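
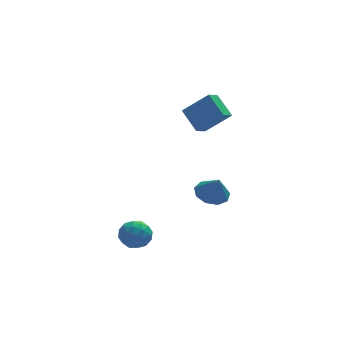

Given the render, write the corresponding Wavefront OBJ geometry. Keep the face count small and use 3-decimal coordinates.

v 1.061 1.848 1.642
v 2.401 1.329 2.961
v 0.607 3.102 2.597
v 1.947 2.582 3.916
v 1.713 2.418 1.204
v 3.053 1.898 2.523
v 1.259 3.671 2.159
v 2.599 3.152 3.478
v -4.028 -1.292 -3.874
v -3.381 -0.602 -4.019
v -2.899 -2.258 -3.441
v -2.252 -1.568 -3.586
v -2.874 -1.497 -2.862
v -3.572 -0.899 -3.13
v -2.708 -1.961 -4.33
v -3.406 -1.363 -4.598
v -2.566 -1.015 -4.301
v -2.668 -0.728 -3.394
v -3.612 -2.132 -4.066
v -3.714 -1.845 -3.159
v -3.804 -0.862 -3.985
v -2.476 -1.998 -3.475
v -2.842 -1.956 -3.05
v -2.462 -1.551 -3.135
v -3.916 -1.037 -3.462
v -3.536 -0.631 -3.547
v -3.238 -1.157 -2.867
v -2.744 -2.229 -3.913
v -2.364 -1.823 -3.998
v -3.818 -1.309 -4.325
v -3.438 -0.904 -4.41
v -3.042 -1.703 -4.593
v -2.944 -0.699 -4.235
v -2.28 -1.267 -3.981
v -2.548 -1.498 -4.418
v -2.959 -1.147 -4.576
v -3.004 -0.531 -3.702
v -2.341 -1.099 -3.448
v -2.706 -1.057 -3.022
v -3.117 -0.706 -3.18
v -2.525 -0.774 -3.868
v -3.939 -1.761 -4.012
v -3.276 -2.329 -3.758
v -3.163 -2.154 -4.28
v -3.574 -1.803 -4.438
v -4 -1.593 -3.479
v -3.336 -2.161 -3.225
v -3.321 -1.713 -2.884
v -3.732 -1.362 -3.042
v -3.755 -2.086 -3.592
v 2.508 3.691 -4.637
v 3.536 3.645 -4.842
v 2.752 3.149 -3.283
v 3.371 4.283 -4.557
v 2.802 4.644 -4.309
v 2.095 4.56 -4.215
v 1.581 4.069 -4.319
v 1.501 3.401 -4.572
v 1.891 2.869 -4.855
v 2.571 2.722 -5.037
v 3.22 3.029 -5.032
f 2 4 1
f 5 2 1
f 1 4 3
f 3 5 1
f 2 8 4
f 6 2 5
f 6 8 2
f 4 8 3
f 7 5 3
f 3 8 7
f 7 6 5
f 8 6 7
f 9 46 25
f 46 20 49
f 25 49 14
f 46 49 25
f 9 25 21
f 25 14 26
f 21 26 10
f 25 26 21
f 9 21 30
f 21 10 31
f 30 31 16
f 21 31 30
f 9 30 42
f 30 16 45
f 42 45 19
f 30 45 42
f 9 42 46
f 42 19 50
f 46 50 20
f 42 50 46
f 10 26 37
f 26 14 40
f 37 40 18
f 26 40 37
f 14 49 27
f 49 20 48
f 27 48 13
f 49 48 27
f 20 50 47
f 50 19 43
f 47 43 11
f 50 43 47
f 19 45 44
f 45 16 32
f 44 32 15
f 45 32 44
f 16 31 36
f 31 10 33
f 36 33 17
f 31 33 36
f 12 38 24
f 38 18 39
f 24 39 13
f 38 39 24
f 12 24 22
f 24 13 23
f 22 23 11
f 24 23 22
f 12 22 29
f 22 11 28
f 29 28 15
f 22 28 29
f 12 29 34
f 29 15 35
f 34 35 17
f 29 35 34
f 12 34 38
f 34 17 41
f 38 41 18
f 34 41 38
f 13 39 27
f 39 18 40
f 27 40 14
f 39 40 27
f 11 23 47
f 23 13 48
f 47 48 20
f 23 48 47
f 15 28 44
f 28 11 43
f 44 43 19
f 28 43 44
f 17 35 36
f 35 15 32
f 36 32 16
f 35 32 36
f 18 41 37
f 41 17 33
f 37 33 10
f 41 33 37
f 52 51 54
f 52 54 53
f 54 51 55
f 54 55 53
f 55 51 56
f 55 56 53
f 56 51 57
f 56 57 53
f 57 51 58
f 57 58 53
f 58 51 59
f 58 59 53
f 59 51 60
f 59 60 53
f 60 51 61
f 60 61 53
f 61 51 52
f 61 52 53



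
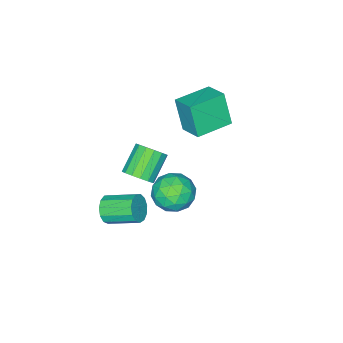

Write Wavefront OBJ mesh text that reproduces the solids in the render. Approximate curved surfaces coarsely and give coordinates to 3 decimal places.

v 3.908 -2.167 -3.282
v 4.511 -2.159 -2.655
v 3.755 -0.564 -1.95
v 3.152 -0.573 -2.578
v 4.698 -1.904 -3.03
v 3.942 -0.31 -2.325
v 4.634 -1.733 -3.485
v 3.879 -0.139 -2.78
v 4.34 -1.7 -3.876
v 3.584 -0.106 -3.171
v 3.908 -1.815 -4.078
v 3.153 -0.221 -3.373
v 3.477 -2.042 -4.028
v 2.721 -0.448 -3.323
v 3.182 -2.309 -3.741
v 2.426 -0.714 -3.036
v 3.118 -2.53 -3.308
v 2.362 -0.936 -2.603
v 3.304 -2.637 -2.868
v 2.549 -1.042 -2.163
v 3.682 -2.594 -2.559
v 2.927 -1 -1.854
v 4.132 -2.416 -2.479
v 3.377 -0.821 -1.775
v 0.631 -3.126 -3.744
v 1.238 -3.464 -3.111
v -0.204 -3.792 -1.903
v -0.811 -3.454 -2.536
v 1.21 -2.987 -3.016
v -0.233 -3.316 -1.808
v 1.026 -2.548 -3.116
v -0.417 -2.876 -1.908
v 0.736 -2.264 -3.384
v -0.706 -2.592 -2.176
v 0.419 -2.21 -3.749
v -1.024 -2.539 -2.541
v 0.158 -2.402 -4.112
v -1.285 -2.73 -2.905
v 0.024 -2.788 -4.377
v -1.418 -3.116 -3.169
v 0.053 -3.264 -4.472
v -1.39 -3.593 -3.264
v 0.237 -3.704 -4.372
v -1.206 -4.032 -3.164
v 0.526 -3.988 -4.104
v -0.916 -4.316 -2.896
v 0.844 -4.041 -3.739
v -0.599 -4.37 -2.531
v 1.105 -3.85 -3.375
v -0.338 -4.178 -2.168
v -3.611 -1.314 -0.105
v -3.789 -2.059 1.851
v -3.256 0.085 0.46
v -3.433 -0.66 2.416
v -1.527 -1.84 -0.116
v -1.704 -2.585 1.84
v -1.171 -0.441 0.449
v -1.349 -1.186 2.405
v 4.21 3.139 0.879
v 4.923 2.331 1.404
v 2.797 2.709 2.136
v 3.51 1.901 2.661
v 3.753 3.07 2.763
v 4.626 3.336 1.986
v 3.094 1.704 1.554
v 3.967 1.97 0.777
v 4.233 1.444 1.821
v 4.641 2.288 2.568
v 3.079 2.752 0.972
v 3.487 3.596 1.719
v 4.69 2.773 1.031
v 3.03 2.267 2.509
v 3.172 2.954 2.569
v 3.591 2.479 2.877
v 4.516 3.364 1.373
v 4.935 2.889 1.682
v 4.248 3.323 2.48
v 2.785 2.151 1.858
v 3.204 1.676 2.167
v 4.129 2.561 0.663
v 4.548 2.086 0.971
v 3.472 1.717 1.06
v 4.704 1.776 1.585
v 3.874 1.524 2.324
v 3.629 1.408 1.673
v 4.142 1.564 1.216
v 4.944 2.273 2.024
v 4.113 2.02 2.763
v 4.256 2.707 2.823
v 4.769 2.863 2.366
v 4.538 1.751 2.269
v 3.607 3.02 0.777
v 2.776 2.767 1.516
v 2.951 2.177 1.174
v 3.464 2.333 0.717
v 3.846 3.516 1.216
v 3.016 3.264 1.955
v 3.578 3.476 2.324
v 4.091 3.632 1.867
v 3.182 3.289 1.271
f 2 1 5
f 2 5 3
f 3 5 6
f 3 6 4
f 5 1 7
f 5 7 6
f 6 7 8
f 6 8 4
f 7 1 9
f 7 9 8
f 8 9 10
f 8 10 4
f 9 1 11
f 9 11 10
f 10 11 12
f 10 12 4
f 11 1 13
f 11 13 12
f 12 13 14
f 12 14 4
f 13 1 15
f 13 15 14
f 14 15 16
f 14 16 4
f 15 1 17
f 15 17 16
f 16 17 18
f 16 18 4
f 17 1 19
f 17 19 18
f 18 19 20
f 18 20 4
f 19 1 21
f 19 21 20
f 20 21 22
f 20 22 4
f 21 1 23
f 21 23 22
f 22 23 24
f 22 24 4
f 23 1 2
f 23 2 24
f 24 2 3
f 24 3 4
f 26 25 29
f 26 29 27
f 27 29 30
f 27 30 28
f 29 25 31
f 29 31 30
f 30 31 32
f 30 32 28
f 31 25 33
f 31 33 32
f 32 33 34
f 32 34 28
f 33 25 35
f 33 35 34
f 34 35 36
f 34 36 28
f 35 25 37
f 35 37 36
f 36 37 38
f 36 38 28
f 37 25 39
f 37 39 38
f 38 39 40
f 38 40 28
f 39 25 41
f 39 41 40
f 40 41 42
f 40 42 28
f 41 25 43
f 41 43 42
f 42 43 44
f 42 44 28
f 43 25 45
f 43 45 44
f 44 45 46
f 44 46 28
f 45 25 47
f 45 47 46
f 46 47 48
f 46 48 28
f 47 25 49
f 47 49 48
f 48 49 50
f 48 50 28
f 49 25 26
f 49 26 50
f 50 26 27
f 50 27 28
f 52 54 51
f 55 52 51
f 51 54 53
f 53 55 51
f 52 58 54
f 56 52 55
f 56 58 52
f 54 58 53
f 57 55 53
f 53 58 57
f 57 56 55
f 58 56 57
f 59 96 75
f 96 70 99
f 75 99 64
f 96 99 75
f 59 75 71
f 75 64 76
f 71 76 60
f 75 76 71
f 59 71 80
f 71 60 81
f 80 81 66
f 71 81 80
f 59 80 92
f 80 66 95
f 92 95 69
f 80 95 92
f 59 92 96
f 92 69 100
f 96 100 70
f 92 100 96
f 60 76 87
f 76 64 90
f 87 90 68
f 76 90 87
f 64 99 77
f 99 70 98
f 77 98 63
f 99 98 77
f 70 100 97
f 100 69 93
f 97 93 61
f 100 93 97
f 69 95 94
f 95 66 82
f 94 82 65
f 95 82 94
f 66 81 86
f 81 60 83
f 86 83 67
f 81 83 86
f 62 88 74
f 88 68 89
f 74 89 63
f 88 89 74
f 62 74 72
f 74 63 73
f 72 73 61
f 74 73 72
f 62 72 79
f 72 61 78
f 79 78 65
f 72 78 79
f 62 79 84
f 79 65 85
f 84 85 67
f 79 85 84
f 62 84 88
f 84 67 91
f 88 91 68
f 84 91 88
f 63 89 77
f 89 68 90
f 77 90 64
f 89 90 77
f 61 73 97
f 73 63 98
f 97 98 70
f 73 98 97
f 65 78 94
f 78 61 93
f 94 93 69
f 78 93 94
f 67 85 86
f 85 65 82
f 86 82 66
f 85 82 86
f 68 91 87
f 91 67 83
f 87 83 60
f 91 83 87



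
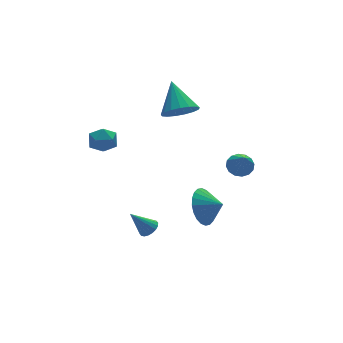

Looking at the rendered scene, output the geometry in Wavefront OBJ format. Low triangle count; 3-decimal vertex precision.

v 2.886 -1.568 -0.122
v 3.512 -1.808 -0.126
v 2.534 -2.512 1.122
v 3.523 -1.533 0.085
v 3.363 -1.268 0.241
v 3.075 -1.083 0.3
v 2.737 -1.028 0.246
v 2.439 -1.118 0.093
v 2.261 -1.328 -0.117
v 2.25 -1.603 -0.328
v 2.41 -1.868 -0.484
v 2.697 -2.053 -0.543
v 3.035 -2.108 -0.489
v 3.333 -2.018 -0.337
v -3.261 -3.877 -0.61
v -2.997 -4.218 -0.32
v -4.019 -3.563 0.45
v -2.876 -4.022 -0.292
v -2.832 -3.798 -0.327
v -2.873 -3.589 -0.418
v -2.991 -3.437 -0.547
v -3.162 -3.373 -0.688
v -3.353 -3.408 -0.814
v -3.526 -3.536 -0.9
v -3.646 -3.732 -0.928
v -3.69 -3.956 -0.893
v -3.649 -4.165 -0.802
v -3.531 -4.317 -0.673
v -3.36 -4.381 -0.531
v -3.169 -4.346 -0.405
v -3.208 0.541 3.255
v -2.806 -0.1 3.257
v -4.134 -0.04 2.703
v -3.732 -0.681 2.705
v -3.991 -0.395 3.356
v -3.419 -0.036 3.697
v -3.521 -0.104 2.263
v -2.949 0.255 2.604
v -3 -0.5 2.644
v -3.291 -0.679 3.32
v -3.649 0.539 2.64
v -3.94 0.36 3.316
v 0.582 -2.149 -1.814
v 1.207 -2.14 -2.67
v 1.178 -2.871 -1.386
v 1.387 -1.851 -2.435
v 1.445 -1.608 -2.106
v 1.372 -1.447 -1.732
v 1.178 -1.393 -1.37
v 0.893 -1.454 -1.077
v 0.561 -1.621 -0.895
v 0.232 -1.868 -0.853
v -0.044 -2.158 -0.958
v -0.224 -2.447 -1.193
v -0.282 -2.69 -1.522
v -0.209 -2.851 -1.896
v -0.015 -2.905 -2.258
v 0.27 -2.844 -2.551
v 0.602 -2.677 -2.733
v 0.931 -2.43 -2.775
v 1.011 0.735 2.875
v 1.826 0.348 3.103
v 1.309 2.085 4.105
v 1.929 0.627 2.772
v 1.823 0.931 2.465
v 1.531 1.19 2.251
v 1.119 1.344 2.181
v 0.683 1.36 2.269
v 0.322 1.232 2.496
v 0.12 0.99 2.81
v 0.121 0.69 3.139
v 0.326 0.401 3.407
v 0.689 0.188 3.554
v 1.125 0.1 3.545
v 1.535 0.158 3.382
f 2 1 4
f 2 4 3
f 4 1 5
f 4 5 3
f 5 1 6
f 5 6 3
f 6 1 7
f 6 7 3
f 7 1 8
f 7 8 3
f 8 1 9
f 8 9 3
f 9 1 10
f 9 10 3
f 10 1 11
f 10 11 3
f 11 1 12
f 11 12 3
f 12 1 13
f 12 13 3
f 13 1 14
f 13 14 3
f 14 1 2
f 14 2 3
f 16 15 18
f 16 18 17
f 18 15 19
f 18 19 17
f 19 15 20
f 19 20 17
f 20 15 21
f 20 21 17
f 21 15 22
f 21 22 17
f 22 15 23
f 22 23 17
f 23 15 24
f 23 24 17
f 24 15 25
f 24 25 17
f 25 15 26
f 25 26 17
f 26 15 27
f 26 27 17
f 27 15 28
f 27 28 17
f 28 15 29
f 28 29 17
f 29 15 30
f 29 30 17
f 30 15 16
f 30 16 17
f 31 42 36
f 31 36 32
f 31 32 38
f 31 38 41
f 31 41 42
f 32 36 40
f 36 42 35
f 42 41 33
f 41 38 37
f 38 32 39
f 34 40 35
f 34 35 33
f 34 33 37
f 34 37 39
f 34 39 40
f 35 40 36
f 33 35 42
f 37 33 41
f 39 37 38
f 40 39 32
f 44 43 46
f 44 46 45
f 46 43 47
f 46 47 45
f 47 43 48
f 47 48 45
f 48 43 49
f 48 49 45
f 49 43 50
f 49 50 45
f 50 43 51
f 50 51 45
f 51 43 52
f 51 52 45
f 52 43 53
f 52 53 45
f 53 43 54
f 53 54 45
f 54 43 55
f 54 55 45
f 55 43 56
f 55 56 45
f 56 43 57
f 56 57 45
f 57 43 58
f 57 58 45
f 58 43 59
f 58 59 45
f 59 43 60
f 59 60 45
f 60 43 44
f 60 44 45
f 62 61 64
f 62 64 63
f 64 61 65
f 64 65 63
f 65 61 66
f 65 66 63
f 66 61 67
f 66 67 63
f 67 61 68
f 67 68 63
f 68 61 69
f 68 69 63
f 69 61 70
f 69 70 63
f 70 61 71
f 70 71 63
f 71 61 72
f 71 72 63
f 72 61 73
f 72 73 63
f 73 61 74
f 73 74 63
f 74 61 75
f 74 75 63
f 75 61 62
f 75 62 63



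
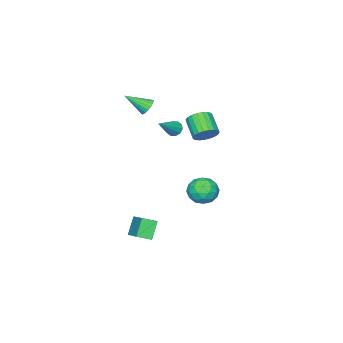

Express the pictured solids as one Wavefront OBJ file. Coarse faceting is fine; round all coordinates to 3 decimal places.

v -4.129 -3.959 -0.329
v -3.861 -4.276 -0.674
v -2.651 -3.861 0.729
v -3.815 -3.959 -0.768
v -3.889 -3.642 -0.694
v -4.054 -3.446 -0.48
v -4.249 -3.446 -0.209
v -4.397 -3.642 0.017
v -4.443 -3.959 0.111
v -4.369 -4.276 0.037
v -4.204 -4.472 -0.177
v -4.01 -4.472 -0.448
v -1.36 0.564 1.99
v -0.752 0.553 2.411
v -1.312 -0.396 3.192
v -1.92 -0.384 2.77
v -0.923 0.768 2.55
v -1.482 -0.181 3.331
v -1.169 0.948 2.593
v -1.728 -0.001 3.374
v -1.448 1.061 2.531
v -2.007 0.113 3.312
v -1.712 1.089 2.375
v -2.271 0.141 3.156
v -1.915 1.026 2.153
v -2.474 0.077 2.934
v -2.022 0.883 1.902
v -2.582 -0.065 2.683
v -2.015 0.685 1.667
v -2.575 -0.264 2.448
v -1.895 0.466 1.487
v -2.454 -0.482 2.268
v -1.682 0.264 1.395
v -2.242 -0.684 2.176
v -1.414 0.114 1.405
v -1.973 -0.834 2.186
v -1.136 0.042 1.516
v -1.695 -0.907 2.297
v -0.897 0.06 1.709
v -1.456 -0.889 2.49
v -0.738 0.165 1.95
v -1.298 -0.783 2.731
v -0.687 0.34 2.199
v -1.246 -0.609 2.98
v -0.964 -3.164 2.981
v -0.495 -3.07 2.671
v -0.196 -4.156 3.839
v -0.477 -2.896 2.855
v -0.555 -2.776 3.064
v -0.715 -2.732 3.256
v -0.923 -2.774 3.394
v -1.14 -2.894 3.45
v -1.322 -3.067 3.413
v -1.433 -3.259 3.291
v -1.451 -3.432 3.106
v -1.373 -3.553 2.897
v -1.213 -3.596 2.705
v -1.005 -3.554 2.567
v -0.788 -3.435 2.511
v -0.606 -3.262 2.548
v 1.062 3.239 0.397
v 1.577 3.72 -0.152
v 2.023 2.16 0.352
v 2.538 2.641 -0.197
v 2.441 2.889 0.656
v 1.846 3.556 0.684
v 1.754 2.324 -0.484
v 1.159 2.991 -0.456
v 2.004 3.155 -0.697
v 2.429 3.504 0.008
v 1.171 2.376 0.192
v 1.596 2.725 0.897
v 1.235 3.574 0.126
v 2.365 2.306 0.074
v 2.308 2.452 0.575
v 2.611 2.735 0.252
v 1.393 3.478 0.618
v 1.696 3.761 0.295
v 2.204 3.272 0.77
v 1.904 2.119 -0.095
v 2.207 2.402 -0.418
v 0.989 3.145 -0.052
v 1.292 3.428 -0.375
v 1.396 2.608 -0.57
v 1.789 3.525 -0.517
v 2.354 2.891 -0.543
v 1.893 2.704 -0.711
v 1.543 3.096 -0.695
v 2.038 3.73 -0.103
v 2.604 3.096 -0.129
v 2.546 3.242 0.373
v 2.197 3.634 0.389
v 2.29 3.398 -0.422
v 0.996 2.784 0.329
v 1.562 2.15 0.303
v 1.403 2.246 -0.189
v 1.054 2.638 -0.173
v 1.246 2.989 0.743
v 1.811 2.355 0.717
v 2.057 2.784 0.895
v 1.707 3.176 0.911
v 1.31 2.482 0.622
v 2.22 -0.372 -3.242
v 2.787 -0.94 -2.963
v 3.212 1.089 -2.282
v 3.78 0.521 -2.004
v 2.9 -0.181 -4.236
v 3.468 -0.749 -3.958
v 3.893 1.28 -3.277
v 4.46 0.712 -2.998
f 2 1 4
f 2 4 3
f 4 1 5
f 4 5 3
f 5 1 6
f 5 6 3
f 6 1 7
f 6 7 3
f 7 1 8
f 7 8 3
f 8 1 9
f 8 9 3
f 9 1 10
f 9 10 3
f 10 1 11
f 10 11 3
f 11 1 12
f 11 12 3
f 12 1 2
f 12 2 3
f 14 13 17
f 14 17 15
f 15 17 18
f 15 18 16
f 17 13 19
f 17 19 18
f 18 19 20
f 18 20 16
f 19 13 21
f 19 21 20
f 20 21 22
f 20 22 16
f 21 13 23
f 21 23 22
f 22 23 24
f 22 24 16
f 23 13 25
f 23 25 24
f 24 25 26
f 24 26 16
f 25 13 27
f 25 27 26
f 26 27 28
f 26 28 16
f 27 13 29
f 27 29 28
f 28 29 30
f 28 30 16
f 29 13 31
f 29 31 30
f 30 31 32
f 30 32 16
f 31 13 33
f 31 33 32
f 32 33 34
f 32 34 16
f 33 13 35
f 33 35 34
f 34 35 36
f 34 36 16
f 35 13 37
f 35 37 36
f 36 37 38
f 36 38 16
f 37 13 39
f 37 39 38
f 38 39 40
f 38 40 16
f 39 13 41
f 39 41 40
f 40 41 42
f 40 42 16
f 41 13 43
f 41 43 42
f 42 43 44
f 42 44 16
f 43 13 14
f 43 14 44
f 44 14 15
f 44 15 16
f 46 45 48
f 46 48 47
f 48 45 49
f 48 49 47
f 49 45 50
f 49 50 47
f 50 45 51
f 50 51 47
f 51 45 52
f 51 52 47
f 52 45 53
f 52 53 47
f 53 45 54
f 53 54 47
f 54 45 55
f 54 55 47
f 55 45 56
f 55 56 47
f 56 45 57
f 56 57 47
f 57 45 58
f 57 58 47
f 58 45 59
f 58 59 47
f 59 45 60
f 59 60 47
f 60 45 46
f 60 46 47
f 61 98 77
f 98 72 101
f 77 101 66
f 98 101 77
f 61 77 73
f 77 66 78
f 73 78 62
f 77 78 73
f 61 73 82
f 73 62 83
f 82 83 68
f 73 83 82
f 61 82 94
f 82 68 97
f 94 97 71
f 82 97 94
f 61 94 98
f 94 71 102
f 98 102 72
f 94 102 98
f 62 78 89
f 78 66 92
f 89 92 70
f 78 92 89
f 66 101 79
f 101 72 100
f 79 100 65
f 101 100 79
f 72 102 99
f 102 71 95
f 99 95 63
f 102 95 99
f 71 97 96
f 97 68 84
f 96 84 67
f 97 84 96
f 68 83 88
f 83 62 85
f 88 85 69
f 83 85 88
f 64 90 76
f 90 70 91
f 76 91 65
f 90 91 76
f 64 76 74
f 76 65 75
f 74 75 63
f 76 75 74
f 64 74 81
f 74 63 80
f 81 80 67
f 74 80 81
f 64 81 86
f 81 67 87
f 86 87 69
f 81 87 86
f 64 86 90
f 86 69 93
f 90 93 70
f 86 93 90
f 65 91 79
f 91 70 92
f 79 92 66
f 91 92 79
f 63 75 99
f 75 65 100
f 99 100 72
f 75 100 99
f 67 80 96
f 80 63 95
f 96 95 71
f 80 95 96
f 69 87 88
f 87 67 84
f 88 84 68
f 87 84 88
f 70 93 89
f 93 69 85
f 89 85 62
f 93 85 89
f 104 106 103
f 107 104 103
f 103 106 105
f 105 107 103
f 104 110 106
f 108 104 107
f 108 110 104
f 106 110 105
f 109 107 105
f 105 110 109
f 109 108 107
f 110 108 109



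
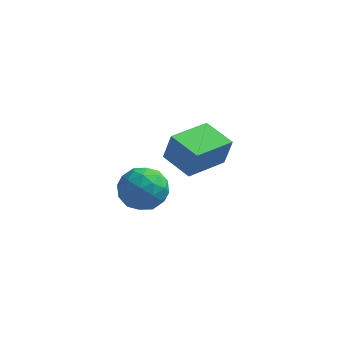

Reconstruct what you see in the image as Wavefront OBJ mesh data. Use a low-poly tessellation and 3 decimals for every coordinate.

v 2.702 0.451 -3.016
v 3.056 0.461 -1.589
v 1.351 1.375 -2.687
v 1.704 1.385 -1.261
v 3.876 2.275 -3.319
v 4.229 2.285 -1.893
v 2.524 3.199 -2.991
v 2.878 3.209 -1.564
v 0.413 -2.825 -1.315
v 0.994 -1.851 -1.158
v 2.006 -3.729 -1.602
v 2.587 -2.755 -1.445
v 2.052 -3.252 -0.562
v 1.068 -2.693 -0.384
v 1.932 -2.887 -2.376
v 0.948 -2.328 -2.198
v 1.933 -1.888 -1.813
v 2.008 -2.114 -0.692
v 0.992 -3.466 -2.068
v 1.067 -3.692 -0.947
v 0.563 -2.259 -1.211
v 2.437 -3.321 -1.549
v 2.122 -3.614 -1.03
v 2.464 -3.041 -0.937
v 0.607 -2.754 -0.757
v 0.948 -2.181 -0.664
v 1.571 -3.004 -0.314
v 2.052 -3.399 -2.096
v 2.393 -2.826 -2.003
v 0.536 -2.539 -1.823
v 0.878 -1.966 -1.73
v 1.429 -2.576 -2.446
v 1.457 -1.708 -1.504
v 2.394 -2.239 -1.673
v 2.009 -2.317 -2.22
v 1.43 -1.989 -2.116
v 1.501 -1.84 -0.845
v 2.438 -2.372 -1.014
v 2.123 -2.664 -0.494
v 1.544 -2.336 -0.39
v 2.053 -1.863 -1.23
v 0.562 -3.208 -1.746
v 1.499 -3.74 -1.915
v 1.456 -3.244 -2.37
v 0.877 -2.916 -2.266
v 0.606 -3.341 -1.087
v 1.543 -3.872 -1.256
v 1.57 -3.591 -0.644
v 0.991 -3.263 -0.54
v 0.947 -3.717 -1.53
f 2 4 1
f 5 2 1
f 1 4 3
f 3 5 1
f 2 8 4
f 6 2 5
f 6 8 2
f 4 8 3
f 7 5 3
f 3 8 7
f 7 6 5
f 8 6 7
f 9 46 25
f 46 20 49
f 25 49 14
f 46 49 25
f 9 25 21
f 25 14 26
f 21 26 10
f 25 26 21
f 9 21 30
f 21 10 31
f 30 31 16
f 21 31 30
f 9 30 42
f 30 16 45
f 42 45 19
f 30 45 42
f 9 42 46
f 42 19 50
f 46 50 20
f 42 50 46
f 10 26 37
f 26 14 40
f 37 40 18
f 26 40 37
f 14 49 27
f 49 20 48
f 27 48 13
f 49 48 27
f 20 50 47
f 50 19 43
f 47 43 11
f 50 43 47
f 19 45 44
f 45 16 32
f 44 32 15
f 45 32 44
f 16 31 36
f 31 10 33
f 36 33 17
f 31 33 36
f 12 38 24
f 38 18 39
f 24 39 13
f 38 39 24
f 12 24 22
f 24 13 23
f 22 23 11
f 24 23 22
f 12 22 29
f 22 11 28
f 29 28 15
f 22 28 29
f 12 29 34
f 29 15 35
f 34 35 17
f 29 35 34
f 12 34 38
f 34 17 41
f 38 41 18
f 34 41 38
f 13 39 27
f 39 18 40
f 27 40 14
f 39 40 27
f 11 23 47
f 23 13 48
f 47 48 20
f 23 48 47
f 15 28 44
f 28 11 43
f 44 43 19
f 28 43 44
f 17 35 36
f 35 15 32
f 36 32 16
f 35 32 36
f 18 41 37
f 41 17 33
f 37 33 10
f 41 33 37



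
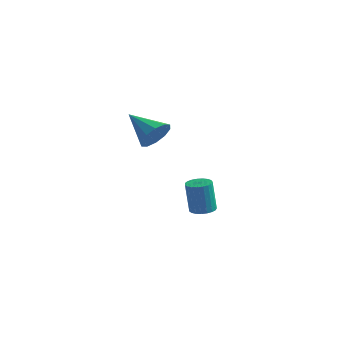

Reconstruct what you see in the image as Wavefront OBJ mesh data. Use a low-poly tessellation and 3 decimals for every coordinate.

v -2.271 -2.474 3.316
v -1.962 -2.864 3.836
v -3.549 -2.466 4.084
v -1.901 -2.434 3.932
v -1.982 -2.019 3.794
v -2.173 -1.778 3.473
v -2.402 -1.802 3.092
v -2.581 -2.083 2.797
v -2.642 -2.513 2.7
v -2.561 -2.928 2.839
v -2.369 -3.17 3.16
v -2.14 -3.145 3.541
v -3.507 1.859 -2.11
v -2.976 1.768 -2.079
v -3.082 1.629 -0.64
v -3.613 1.721 -0.67
v -2.986 1.991 -2.059
v -3.092 1.852 -0.619
v -3.086 2.192 -2.047
v -3.192 2.053 -0.607
v -3.259 2.335 -2.046
v -3.365 2.196 -0.606
v -3.475 2.396 -2.056
v -3.581 2.257 -0.616
v -3.696 2.364 -2.075
v -3.802 2.225 -0.636
v -3.885 2.245 -2.1
v -3.991 2.106 -0.661
v -4.008 2.059 -2.127
v -4.114 1.92 -0.688
v -4.045 1.839 -2.151
v -4.151 1.7 -0.712
v -3.989 1.622 -2.168
v -4.095 1.483 -0.729
v -3.849 1.447 -2.175
v -3.955 1.308 -0.735
v -3.65 1.342 -2.17
v -3.756 1.203 -0.731
v -3.427 1.327 -2.155
v -3.533 1.189 -0.716
v -3.217 1.404 -2.132
v -3.323 1.266 -0.693
v -3.058 1.56 -2.106
v -3.163 1.421 -0.666
f 2 1 4
f 2 4 3
f 4 1 5
f 4 5 3
f 5 1 6
f 5 6 3
f 6 1 7
f 6 7 3
f 7 1 8
f 7 8 3
f 8 1 9
f 8 9 3
f 9 1 10
f 9 10 3
f 10 1 11
f 10 11 3
f 11 1 12
f 11 12 3
f 12 1 2
f 12 2 3
f 14 13 17
f 14 17 15
f 15 17 18
f 15 18 16
f 17 13 19
f 17 19 18
f 18 19 20
f 18 20 16
f 19 13 21
f 19 21 20
f 20 21 22
f 20 22 16
f 21 13 23
f 21 23 22
f 22 23 24
f 22 24 16
f 23 13 25
f 23 25 24
f 24 25 26
f 24 26 16
f 25 13 27
f 25 27 26
f 26 27 28
f 26 28 16
f 27 13 29
f 27 29 28
f 28 29 30
f 28 30 16
f 29 13 31
f 29 31 30
f 30 31 32
f 30 32 16
f 31 13 33
f 31 33 32
f 32 33 34
f 32 34 16
f 33 13 35
f 33 35 34
f 34 35 36
f 34 36 16
f 35 13 37
f 35 37 36
f 36 37 38
f 36 38 16
f 37 13 39
f 37 39 38
f 38 39 40
f 38 40 16
f 39 13 41
f 39 41 40
f 40 41 42
f 40 42 16
f 41 13 43
f 41 43 42
f 42 43 44
f 42 44 16
f 43 13 14
f 43 14 44
f 44 14 15
f 44 15 16



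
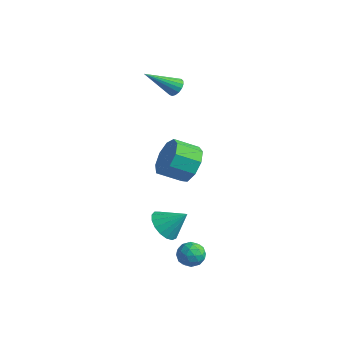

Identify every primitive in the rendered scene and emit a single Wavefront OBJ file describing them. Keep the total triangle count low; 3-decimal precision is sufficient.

v 2.559 -4.328 -1.101
v 3.168 -4.166 -1.772
v 3.401 -3.672 -0.179
v 2.904 -3.814 -1.782
v 2.561 -3.58 -1.635
v 2.218 -3.517 -1.367
v 1.953 -3.639 -1.038
v 1.827 -3.92 -0.723
v 1.868 -4.294 -0.494
v 2.069 -4.676 -0.405
v 2.381 -4.979 -0.475
v 2.734 -5.132 -0.688
v 3.048 -5.101 -0.996
v 3.249 -4.893 -1.328
v 3.292 -4.556 -1.608
v 2.474 -2.459 2.209
v 2.977 -3.245 1.666
v 2.23 -4.167 2.308
v 1.726 -3.381 2.851
v 3.338 -3.1 2.294
v 2.591 -4.023 2.936
v 3.295 -2.655 2.882
v 2.548 -3.578 3.524
v 2.867 -2.119 3.155
v 2.12 -3.041 3.798
v 2.255 -1.741 2.986
v 1.508 -2.664 3.628
v 1.746 -1.699 2.453
v 0.998 -2.622 3.095
v 1.577 -2.013 1.806
v 0.829 -2.935 2.448
v 1.827 -2.535 1.347
v 1.08 -3.458 1.989
v 2.381 -3.021 1.292
v 1.633 -3.944 1.934
v 4.025 -3.221 -2.472
v 4.496 -3.8 -2.455
v 3.184 -3.92 -2.985
v 3.655 -4.499 -2.968
v 3.373 -4.229 -2.332
v 3.893 -3.797 -2.015
v 3.787 -3.923 -3.425
v 4.307 -3.491 -3.108
v 4.349 -4.234 -3.045
v 4.093 -4.423 -2.369
v 3.587 -3.297 -3.071
v 3.331 -3.486 -2.395
v 4.334 -3.449 -2.418
v 3.346 -4.271 -3.022
v 3.18 -4.112 -2.648
v 3.457 -4.452 -2.638
v 3.98 -3.447 -2.159
v 4.257 -3.788 -2.15
v 3.597 -4.039 -2.077
v 3.423 -3.932 -3.29
v 3.7 -4.273 -3.281
v 4.223 -3.268 -2.802
v 4.5 -3.608 -2.792
v 4.083 -3.681 -3.363
v 4.525 -4.045 -2.755
v 4.03 -4.455 -3.057
v 4.108 -4.117 -3.325
v 4.413 -3.863 -3.139
v 4.374 -4.156 -2.358
v 3.88 -4.566 -2.66
v 3.715 -4.407 -2.286
v 4.02 -4.154 -2.099
v 4.288 -4.411 -2.704
v 3.8 -3.154 -2.78
v 3.306 -3.564 -3.082
v 3.66 -3.566 -3.341
v 3.965 -3.313 -3.154
v 3.65 -3.265 -2.383
v 3.155 -3.675 -2.685
v 3.267 -3.857 -2.301
v 3.572 -3.603 -2.115
v 3.392 -3.309 -2.736
v -2.71 1.705 3.34
v -2.277 1.786 3.718
v -3.53 0.295 4.58
v -2.47 1.969 3.798
v -2.718 2.091 3.773
v -2.964 2.125 3.649
v -3.152 2.063 3.454
v -3.238 1.919 3.233
v -3.203 1.726 3.036
v -3.055 1.528 2.909
v -2.828 1.371 2.881
v -2.574 1.291 2.958
v -2.351 1.305 3.122
v -2.21 1.411 3.336
v -2.183 1.585 3.551
f 2 1 4
f 2 4 3
f 4 1 5
f 4 5 3
f 5 1 6
f 5 6 3
f 6 1 7
f 6 7 3
f 7 1 8
f 7 8 3
f 8 1 9
f 8 9 3
f 9 1 10
f 9 10 3
f 10 1 11
f 10 11 3
f 11 1 12
f 11 12 3
f 12 1 13
f 12 13 3
f 13 1 14
f 13 14 3
f 14 1 15
f 14 15 3
f 15 1 2
f 15 2 3
f 17 16 20
f 17 20 18
f 18 20 21
f 18 21 19
f 20 16 22
f 20 22 21
f 21 22 23
f 21 23 19
f 22 16 24
f 22 24 23
f 23 24 25
f 23 25 19
f 24 16 26
f 24 26 25
f 25 26 27
f 25 27 19
f 26 16 28
f 26 28 27
f 27 28 29
f 27 29 19
f 28 16 30
f 28 30 29
f 29 30 31
f 29 31 19
f 30 16 32
f 30 32 31
f 31 32 33
f 31 33 19
f 32 16 34
f 32 34 33
f 33 34 35
f 33 35 19
f 34 16 17
f 34 17 35
f 35 17 18
f 35 18 19
f 36 73 52
f 73 47 76
f 52 76 41
f 73 76 52
f 36 52 48
f 52 41 53
f 48 53 37
f 52 53 48
f 36 48 57
f 48 37 58
f 57 58 43
f 48 58 57
f 36 57 69
f 57 43 72
f 69 72 46
f 57 72 69
f 36 69 73
f 69 46 77
f 73 77 47
f 69 77 73
f 37 53 64
f 53 41 67
f 64 67 45
f 53 67 64
f 41 76 54
f 76 47 75
f 54 75 40
f 76 75 54
f 47 77 74
f 77 46 70
f 74 70 38
f 77 70 74
f 46 72 71
f 72 43 59
f 71 59 42
f 72 59 71
f 43 58 63
f 58 37 60
f 63 60 44
f 58 60 63
f 39 65 51
f 65 45 66
f 51 66 40
f 65 66 51
f 39 51 49
f 51 40 50
f 49 50 38
f 51 50 49
f 39 49 56
f 49 38 55
f 56 55 42
f 49 55 56
f 39 56 61
f 56 42 62
f 61 62 44
f 56 62 61
f 39 61 65
f 61 44 68
f 65 68 45
f 61 68 65
f 40 66 54
f 66 45 67
f 54 67 41
f 66 67 54
f 38 50 74
f 50 40 75
f 74 75 47
f 50 75 74
f 42 55 71
f 55 38 70
f 71 70 46
f 55 70 71
f 44 62 63
f 62 42 59
f 63 59 43
f 62 59 63
f 45 68 64
f 68 44 60
f 64 60 37
f 68 60 64
f 79 78 81
f 79 81 80
f 81 78 82
f 81 82 80
f 82 78 83
f 82 83 80
f 83 78 84
f 83 84 80
f 84 78 85
f 84 85 80
f 85 78 86
f 85 86 80
f 86 78 87
f 86 87 80
f 87 78 88
f 87 88 80
f 88 78 89
f 88 89 80
f 89 78 90
f 89 90 80
f 90 78 91
f 90 91 80
f 91 78 92
f 91 92 80
f 92 78 79
f 92 79 80



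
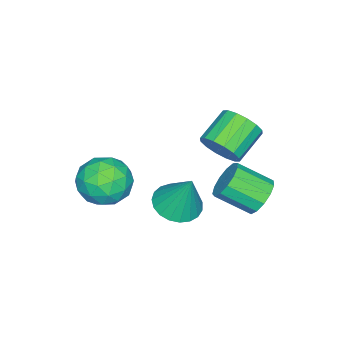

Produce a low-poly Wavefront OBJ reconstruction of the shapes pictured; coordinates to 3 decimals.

v -0.306 2.562 3.549
v -0.018 2.089 4.233
v -1.346 2.326 4.956
v -1.634 2.798 4.271
v 0.108 2.517 4.324
v -1.22 2.754 5.047
v 0.123 2.958 4.207
v -1.205 3.195 4.93
v 0.023 3.291 3.914
v -1.305 3.528 4.636
v -0.165 3.43 3.523
v -1.493 3.667 4.245
v -0.391 3.335 3.139
v -1.719 3.572 3.861
v -0.594 3.034 2.864
v -1.922 3.271 3.587
v -0.72 2.606 2.773
v -2.048 2.843 3.496
v -0.735 2.165 2.89
v -2.063 2.402 3.613
v -0.635 1.832 3.184
v -1.963 2.069 3.906
v -0.447 1.693 3.575
v -1.775 1.93 4.297
v -0.221 1.788 3.959
v -1.549 2.025 4.681
v -2.29 3.34 -0.418
v -1.555 3.285 -0.899
v -1.095 1.964 -0.043
v -1.83 2.02 0.438
v -1.447 3.574 -0.511
v -0.986 2.254 0.345
v -1.607 3.789 -0.093
v -1.146 2.468 0.763
v -1.983 3.862 0.221
v -1.522 2.541 1.077
v -2.457 3.769 0.332
v -1.997 2.448 1.188
v -2.878 3.54 0.206
v -2.418 2.219 1.062
v -3.113 3.247 -0.119
v -2.652 1.926 0.737
v -3.086 2.985 -0.539
v -2.625 1.664 0.317
v -2.807 2.835 -0.92
v -2.346 1.514 -0.064
v -2.363 2.846 -1.142
v -1.903 1.525 -0.286
v -1.897 3.014 -1.134
v -1.436 1.693 -0.278
v -0.735 0.567 -0.765
v -0.206 -0.251 -0.499
v -0.505 1.313 1.065
v 0.095 0.006 -0.641
v 0.252 0.359 -0.805
v 0.238 0.748 -0.962
v 0.056 1.106 -1.085
v -0.262 1.371 -1.153
v -0.663 1.497 -1.153
v -1.076 1.462 -1.087
v -1.431 1.272 -0.965
v -1.665 0.96 -0.808
v -1.738 0.581 -0.644
v -1.638 0.199 -0.501
v -1.382 -0.12 -0.404
v -1.014 -0.319 -0.369
v -0.598 -0.366 -0.402
v 1.637 -0.245 2.323
v 2.219 -0.262 1.323
v 1.161 -2.038 2.077
v 1.743 -2.055 1.077
v 2.316 -1.972 2.078
v 2.61 -0.863 2.23
v 0.77 -1.437 1.17
v 1.064 -0.328 1.322
v 1.682 -0.999 0.61
v 2.638 -1.329 1.172
v 0.742 -0.971 2.228
v 1.698 -1.301 2.79
v 1.97 -0.096 1.844
v 1.41 -2.204 1.556
v 1.747 -2.155 2.144
v 2.089 -2.165 1.556
v 2.2 -0.449 2.378
v 2.542 -0.46 1.79
v 2.599 -1.464 2.234
v 0.838 -1.84 1.61
v 1.18 -1.851 1.022
v 1.291 -0.135 1.844
v 1.633 -0.145 1.256
v 0.781 -0.836 1.166
v 1.996 -0.539 0.838
v 1.716 -1.593 0.694
v 1.145 -1.23 0.748
v 1.318 -0.578 0.837
v 2.558 -0.734 1.168
v 2.278 -1.788 1.024
v 2.615 -1.738 1.612
v 2.788 -1.087 1.701
v 2.243 -1.167 0.749
v 1.102 -0.512 2.376
v 0.822 -1.566 2.232
v 0.592 -1.213 1.699
v 0.765 -0.562 1.788
v 1.664 -0.707 2.706
v 1.384 -1.761 2.562
v 2.062 -1.722 2.563
v 2.235 -1.07 2.652
v 1.137 -1.133 2.651
f 2 1 5
f 2 5 3
f 3 5 6
f 3 6 4
f 5 1 7
f 5 7 6
f 6 7 8
f 6 8 4
f 7 1 9
f 7 9 8
f 8 9 10
f 8 10 4
f 9 1 11
f 9 11 10
f 10 11 12
f 10 12 4
f 11 1 13
f 11 13 12
f 12 13 14
f 12 14 4
f 13 1 15
f 13 15 14
f 14 15 16
f 14 16 4
f 15 1 17
f 15 17 16
f 16 17 18
f 16 18 4
f 17 1 19
f 17 19 18
f 18 19 20
f 18 20 4
f 19 1 21
f 19 21 20
f 20 21 22
f 20 22 4
f 21 1 23
f 21 23 22
f 22 23 24
f 22 24 4
f 23 1 25
f 23 25 24
f 24 25 26
f 24 26 4
f 25 1 2
f 25 2 26
f 26 2 3
f 26 3 4
f 28 27 31
f 28 31 29
f 29 31 32
f 29 32 30
f 31 27 33
f 31 33 32
f 32 33 34
f 32 34 30
f 33 27 35
f 33 35 34
f 34 35 36
f 34 36 30
f 35 27 37
f 35 37 36
f 36 37 38
f 36 38 30
f 37 27 39
f 37 39 38
f 38 39 40
f 38 40 30
f 39 27 41
f 39 41 40
f 40 41 42
f 40 42 30
f 41 27 43
f 41 43 42
f 42 43 44
f 42 44 30
f 43 27 45
f 43 45 44
f 44 45 46
f 44 46 30
f 45 27 47
f 45 47 46
f 46 47 48
f 46 48 30
f 47 27 49
f 47 49 48
f 48 49 50
f 48 50 30
f 49 27 28
f 49 28 50
f 50 28 29
f 50 29 30
f 52 51 54
f 52 54 53
f 54 51 55
f 54 55 53
f 55 51 56
f 55 56 53
f 56 51 57
f 56 57 53
f 57 51 58
f 57 58 53
f 58 51 59
f 58 59 53
f 59 51 60
f 59 60 53
f 60 51 61
f 60 61 53
f 61 51 62
f 61 62 53
f 62 51 63
f 62 63 53
f 63 51 64
f 63 64 53
f 64 51 65
f 64 65 53
f 65 51 66
f 65 66 53
f 66 51 67
f 66 67 53
f 67 51 52
f 67 52 53
f 68 105 84
f 105 79 108
f 84 108 73
f 105 108 84
f 68 84 80
f 84 73 85
f 80 85 69
f 84 85 80
f 68 80 89
f 80 69 90
f 89 90 75
f 80 90 89
f 68 89 101
f 89 75 104
f 101 104 78
f 89 104 101
f 68 101 105
f 101 78 109
f 105 109 79
f 101 109 105
f 69 85 96
f 85 73 99
f 96 99 77
f 85 99 96
f 73 108 86
f 108 79 107
f 86 107 72
f 108 107 86
f 79 109 106
f 109 78 102
f 106 102 70
f 109 102 106
f 78 104 103
f 104 75 91
f 103 91 74
f 104 91 103
f 75 90 95
f 90 69 92
f 95 92 76
f 90 92 95
f 71 97 83
f 97 77 98
f 83 98 72
f 97 98 83
f 71 83 81
f 83 72 82
f 81 82 70
f 83 82 81
f 71 81 88
f 81 70 87
f 88 87 74
f 81 87 88
f 71 88 93
f 88 74 94
f 93 94 76
f 88 94 93
f 71 93 97
f 93 76 100
f 97 100 77
f 93 100 97
f 72 98 86
f 98 77 99
f 86 99 73
f 98 99 86
f 70 82 106
f 82 72 107
f 106 107 79
f 82 107 106
f 74 87 103
f 87 70 102
f 103 102 78
f 87 102 103
f 76 94 95
f 94 74 91
f 95 91 75
f 94 91 95
f 77 100 96
f 100 76 92
f 96 92 69
f 100 92 96



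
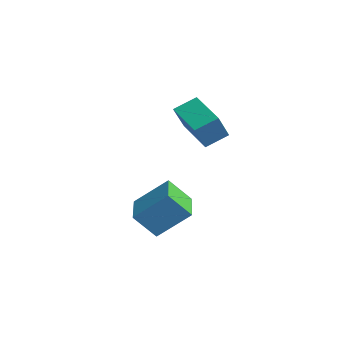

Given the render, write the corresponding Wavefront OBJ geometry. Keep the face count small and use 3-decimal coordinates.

v -3.983 -2.116 -3.04
v -4.521 -3.082 -1.775
v -3.132 -0.694 -1.593
v -3.671 -1.66 -0.328
v -2.149 -3.18 -3.072
v -2.688 -4.146 -1.807
v -1.299 -1.758 -1.625
v -1.837 -2.724 -0.36
v -4.399 -0.384 2.765
v -3.952 -1.24 4.213
v -4.189 0.782 3.39
v -3.743 -0.073 4.838
v -2.357 -0.407 2.122
v -1.911 -1.262 3.57
v -2.148 0.76 2.747
v -1.701 -0.096 4.195
f 2 4 1
f 5 2 1
f 1 4 3
f 3 5 1
f 2 8 4
f 6 2 5
f 6 8 2
f 4 8 3
f 7 5 3
f 3 8 7
f 7 6 5
f 8 6 7
f 10 12 9
f 13 10 9
f 9 12 11
f 11 13 9
f 10 16 12
f 14 10 13
f 14 16 10
f 12 16 11
f 15 13 11
f 11 16 15
f 15 14 13
f 16 14 15



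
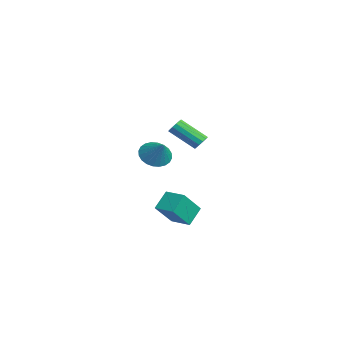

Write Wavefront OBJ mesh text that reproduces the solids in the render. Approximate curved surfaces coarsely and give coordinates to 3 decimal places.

v 3.729 0.848 -0.676
v 3.224 1.561 0.132
v 3.184 1.847 -1.898
v 2.679 2.56 -1.091
v 4.701 1.46 -0.609
v 4.196 2.173 0.198
v 4.156 2.459 -1.832
v 3.651 3.172 -1.024
v -0.515 4.535 1.751
v -0.226 4.681 2.131
v -1.036 3.532 3.19
v -1.325 3.385 2.809
v -0.454 4.847 2.136
v -1.264 3.698 3.195
v -0.701 4.913 2.019
v -1.511 3.764 3.078
v -0.89 4.859 1.816
v -1.699 3.71 2.875
v -0.959 4.702 1.593
v -1.769 3.553 2.652
v -0.887 4.492 1.42
v -1.697 3.343 2.478
v -0.698 4.295 1.351
v -1.507 3.146 2.41
v -0.45 4.175 1.41
v -1.26 3.025 2.469
v -0.223 4.168 1.576
v -1.033 3.019 2.635
v -0.089 4.278 1.798
v -0.898 3.129 2.857
v -0.09 4.469 2.005
v -0.9 3.32 3.064
v -2.967 2.836 0.261
v -2.339 2.519 -0.316
v -2.013 2.984 1.219
v -2.326 2.867 -0.383
v -2.409 3.211 -0.352
v -2.578 3.498 -0.228
v -2.806 3.684 -0.029
v -3.059 3.74 0.214
v -3.297 3.66 0.464
v -3.486 3.454 0.683
v -3.595 3.154 0.838
v -3.609 2.805 0.906
v -3.525 2.462 0.875
v -3.356 2.175 0.751
v -3.128 1.989 0.552
v -2.876 1.932 0.309
v -2.637 2.013 0.059
v -2.449 2.219 -0.161
f 2 4 1
f 5 2 1
f 1 4 3
f 3 5 1
f 2 8 4
f 6 2 5
f 6 8 2
f 4 8 3
f 7 5 3
f 3 8 7
f 7 6 5
f 8 6 7
f 10 9 13
f 10 13 11
f 11 13 14
f 11 14 12
f 13 9 15
f 13 15 14
f 14 15 16
f 14 16 12
f 15 9 17
f 15 17 16
f 16 17 18
f 16 18 12
f 17 9 19
f 17 19 18
f 18 19 20
f 18 20 12
f 19 9 21
f 19 21 20
f 20 21 22
f 20 22 12
f 21 9 23
f 21 23 22
f 22 23 24
f 22 24 12
f 23 9 25
f 23 25 24
f 24 25 26
f 24 26 12
f 25 9 27
f 25 27 26
f 26 27 28
f 26 28 12
f 27 9 29
f 27 29 28
f 28 29 30
f 28 30 12
f 29 9 31
f 29 31 30
f 30 31 32
f 30 32 12
f 31 9 10
f 31 10 32
f 32 10 11
f 32 11 12
f 34 33 36
f 34 36 35
f 36 33 37
f 36 37 35
f 37 33 38
f 37 38 35
f 38 33 39
f 38 39 35
f 39 33 40
f 39 40 35
f 40 33 41
f 40 41 35
f 41 33 42
f 41 42 35
f 42 33 43
f 42 43 35
f 43 33 44
f 43 44 35
f 44 33 45
f 44 45 35
f 45 33 46
f 45 46 35
f 46 33 47
f 46 47 35
f 47 33 48
f 47 48 35
f 48 33 49
f 48 49 35
f 49 33 50
f 49 50 35
f 50 33 34
f 50 34 35



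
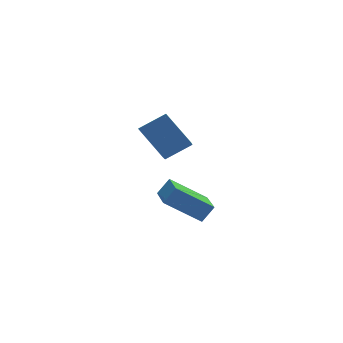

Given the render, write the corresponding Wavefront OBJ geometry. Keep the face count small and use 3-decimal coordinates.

v 2.117 2.053 -2.023
v 0.441 2.661 -0.769
v 2.511 4.009 -2.446
v 0.835 4.618 -1.192
v 2.745 2.102 -1.208
v 1.069 2.711 0.046
v 3.139 4.059 -1.631
v 1.463 4.667 -0.377
v -0.897 2.203 4.475
v 0.395 2.132 5.233
v -0.282 3.692 3.565
v 1.01 3.621 4.323
v -0.13 1.019 3.057
v 1.162 0.948 3.815
v 0.485 2.508 2.147
v 1.777 2.437 2.905
f 2 4 1
f 5 2 1
f 1 4 3
f 3 5 1
f 2 8 4
f 6 2 5
f 6 8 2
f 4 8 3
f 7 5 3
f 3 8 7
f 7 6 5
f 8 6 7
f 10 12 9
f 13 10 9
f 9 12 11
f 11 13 9
f 10 16 12
f 14 10 13
f 14 16 10
f 12 16 11
f 15 13 11
f 11 16 15
f 15 14 13
f 16 14 15



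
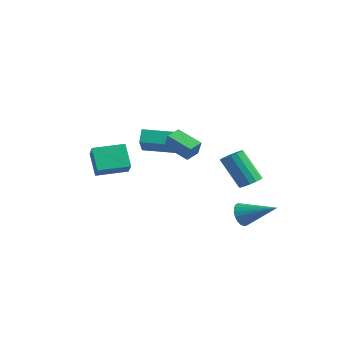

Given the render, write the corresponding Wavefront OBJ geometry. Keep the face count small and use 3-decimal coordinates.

v 2.849 -1.415 2.705
v 2.683 -0.634 2.93
v 4.149 -0.955 2.066
v 3.983 -0.174 2.291
v 3.337 -1.566 3.589
v 3.171 -0.785 3.814
v 4.637 -1.106 2.95
v 4.471 -0.325 3.175
v -3.9 -1.45 0.184
v -2.957 -1.923 0.961
v -3.203 0.192 0.34
v -2.261 -0.282 1.117
v -2.979 -1.718 -1.097
v -2.037 -2.192 -0.32
v -2.283 -0.077 -0.941
v -1.34 -0.55 -0.164
v -3.261 1.489 -0.013
v -3.653 1.929 0.72
v -1.996 2.807 -0.127
v -2.388 3.247 0.605
v -2.252 0.613 1.055
v -2.644 1.053 1.787
v -0.987 1.931 0.94
v -1.379 2.371 1.673
v 3.468 3.61 -0.79
v 4 3.833 -0.43
v 3.005 3.332 1.35
v 2.472 3.11 0.99
v 3.791 4.114 -0.468
v 2.796 3.613 1.313
v 3.496 4.26 -0.592
v 2.501 3.76 1.189
v 3.193 4.232 -0.769
v 2.198 3.732 1.011
v 2.964 4.037 -0.952
v 1.969 3.537 0.829
v 2.869 3.728 -1.091
v 1.874 3.228 0.689
v 2.935 3.388 -1.15
v 1.94 2.887 0.63
v 3.144 3.107 -1.113
v 2.149 2.606 0.668
v 3.439 2.96 -0.989
v 2.444 2.46 0.792
v 3.742 2.988 -0.811
v 2.747 2.488 0.969
v 3.971 3.183 -0.629
v 2.976 2.683 1.152
v 4.066 3.492 -0.489
v 3.071 2.992 1.291
v 3.111 3.317 -3.133
v 3.529 3.121 -3.762
v 4.809 4.283 -2.307
v 3.407 3.409 -3.849
v 3.235 3.681 -3.812
v 3.041 3.89 -3.657
v 2.859 4 -3.412
v 2.721 3.992 -3.119
v 2.65 3.867 -2.828
v 2.659 3.647 -2.59
v 2.747 3.37 -2.445
v 2.897 3.084 -2.42
v 3.085 2.838 -2.518
v 3.277 2.675 -2.722
v 3.44 2.623 -2.997
v 3.547 2.691 -3.296
v 3.578 2.867 -3.566
f 2 4 1
f 5 2 1
f 1 4 3
f 3 5 1
f 2 8 4
f 6 2 5
f 6 8 2
f 4 8 3
f 7 5 3
f 3 8 7
f 7 6 5
f 8 6 7
f 10 12 9
f 13 10 9
f 9 12 11
f 11 13 9
f 10 16 12
f 14 10 13
f 14 16 10
f 12 16 11
f 15 13 11
f 11 16 15
f 15 14 13
f 16 14 15
f 18 20 17
f 21 18 17
f 17 20 19
f 19 21 17
f 18 24 20
f 22 18 21
f 22 24 18
f 20 24 19
f 23 21 19
f 19 24 23
f 23 22 21
f 24 22 23
f 26 25 29
f 26 29 27
f 27 29 30
f 27 30 28
f 29 25 31
f 29 31 30
f 30 31 32
f 30 32 28
f 31 25 33
f 31 33 32
f 32 33 34
f 32 34 28
f 33 25 35
f 33 35 34
f 34 35 36
f 34 36 28
f 35 25 37
f 35 37 36
f 36 37 38
f 36 38 28
f 37 25 39
f 37 39 38
f 38 39 40
f 38 40 28
f 39 25 41
f 39 41 40
f 40 41 42
f 40 42 28
f 41 25 43
f 41 43 42
f 42 43 44
f 42 44 28
f 43 25 45
f 43 45 44
f 44 45 46
f 44 46 28
f 45 25 47
f 45 47 46
f 46 47 48
f 46 48 28
f 47 25 49
f 47 49 48
f 48 49 50
f 48 50 28
f 49 25 26
f 49 26 50
f 50 26 27
f 50 27 28
f 52 51 54
f 52 54 53
f 54 51 55
f 54 55 53
f 55 51 56
f 55 56 53
f 56 51 57
f 56 57 53
f 57 51 58
f 57 58 53
f 58 51 59
f 58 59 53
f 59 51 60
f 59 60 53
f 60 51 61
f 60 61 53
f 61 51 62
f 61 62 53
f 62 51 63
f 62 63 53
f 63 51 64
f 63 64 53
f 64 51 65
f 64 65 53
f 65 51 66
f 65 66 53
f 66 51 67
f 66 67 53
f 67 51 52
f 67 52 53



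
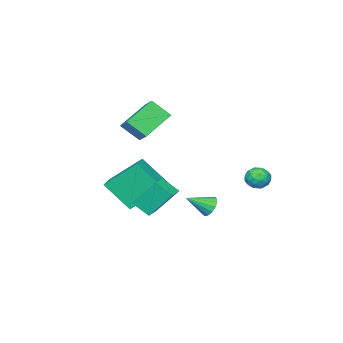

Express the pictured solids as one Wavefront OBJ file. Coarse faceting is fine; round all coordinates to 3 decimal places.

v -1.178 -0.995 1.787
v -0.741 -1.853 2.66
v -0.696 -0.132 2.393
v -0.258 -0.989 3.266
v 0.418 -1.191 0.794
v 0.856 -2.048 1.667
v 0.901 -0.327 1.4
v 1.338 -1.185 2.273
v 2.454 0.573 -1.991
v 1.961 1.581 -0.559
v 2.226 1.389 -2.644
v 1.733 2.398 -1.212
v 3.327 0.882 -1.908
v 2.834 1.891 -0.476
v 3.099 1.699 -2.561
v 2.606 2.707 -1.129
v -3.416 3.58 -2.23
v -3.039 3.918 -1.74
v -3.281 2.602 -1.66
v -2.904 2.94 -1.17
v -3.595 3.063 -1.23
v -3.679 3.667 -1.582
v -2.641 2.853 -1.818
v -2.725 3.457 -2.17
v -2.561 3.468 -1.485
v -3.15 3.598 -1.122
v -3.17 2.922 -2.278
v -3.759 3.052 -1.915
v -3.239 3.835 -2.035
v -3.081 2.685 -1.365
v -3.487 2.758 -1.401
v -3.265 2.956 -1.112
v -3.615 3.688 -1.942
v -3.394 3.886 -1.654
v -3.721 3.384 -1.355
v -2.926 2.634 -1.746
v -2.705 2.832 -1.458
v -3.055 3.564 -2.288
v -2.833 3.762 -1.999
v -2.599 3.136 -2.045
v -2.737 3.769 -1.597
v -2.657 3.194 -1.262
v -2.503 3.143 -1.643
v -2.552 3.498 -1.85
v -3.083 3.845 -1.383
v -3.004 3.271 -1.049
v -3.41 3.343 -1.084
v -3.459 3.698 -1.291
v -2.802 3.581 -1.234
v -3.316 3.249 -2.351
v -3.237 2.675 -2.017
v -2.861 2.822 -2.109
v -2.91 3.177 -2.316
v -3.663 3.326 -2.138
v -3.583 2.751 -1.803
v -3.768 3.022 -1.55
v -3.817 3.377 -1.757
v -3.518 2.939 -2.166
v 0.822 -2.832 -2.172
v -0.173 -1.536 -0.729
v 0.332 -1.577 -3.637
v -0.662 -0.281 -2.193
v 1.942 -2.179 -1.987
v 0.948 -0.883 -0.543
v 1.453 -0.924 -3.451
v 0.458 0.372 -2.008
v -2.698 0.658 -4.218
v -2.306 0.672 -4.749
v -1.702 -0.058 -3.502
v -2.228 0.955 -4.574
v -2.276 1.159 -4.303
v -2.437 1.228 -4.01
v -2.668 1.145 -3.772
v -2.907 0.931 -3.654
v -3.089 0.644 -3.687
v -3.167 0.361 -3.862
v -3.12 0.158 -4.132
v -2.959 0.089 -4.425
v -2.728 0.172 -4.663
v -2.489 0.386 -4.781
f 2 4 1
f 5 2 1
f 1 4 3
f 3 5 1
f 2 8 4
f 6 2 5
f 6 8 2
f 4 8 3
f 7 5 3
f 3 8 7
f 7 6 5
f 8 6 7
f 10 12 9
f 13 10 9
f 9 12 11
f 11 13 9
f 10 16 12
f 14 10 13
f 14 16 10
f 12 16 11
f 15 13 11
f 11 16 15
f 15 14 13
f 16 14 15
f 17 54 33
f 54 28 57
f 33 57 22
f 54 57 33
f 17 33 29
f 33 22 34
f 29 34 18
f 33 34 29
f 17 29 38
f 29 18 39
f 38 39 24
f 29 39 38
f 17 38 50
f 38 24 53
f 50 53 27
f 38 53 50
f 17 50 54
f 50 27 58
f 54 58 28
f 50 58 54
f 18 34 45
f 34 22 48
f 45 48 26
f 34 48 45
f 22 57 35
f 57 28 56
f 35 56 21
f 57 56 35
f 28 58 55
f 58 27 51
f 55 51 19
f 58 51 55
f 27 53 52
f 53 24 40
f 52 40 23
f 53 40 52
f 24 39 44
f 39 18 41
f 44 41 25
f 39 41 44
f 20 46 32
f 46 26 47
f 32 47 21
f 46 47 32
f 20 32 30
f 32 21 31
f 30 31 19
f 32 31 30
f 20 30 37
f 30 19 36
f 37 36 23
f 30 36 37
f 20 37 42
f 37 23 43
f 42 43 25
f 37 43 42
f 20 42 46
f 42 25 49
f 46 49 26
f 42 49 46
f 21 47 35
f 47 26 48
f 35 48 22
f 47 48 35
f 19 31 55
f 31 21 56
f 55 56 28
f 31 56 55
f 23 36 52
f 36 19 51
f 52 51 27
f 36 51 52
f 25 43 44
f 43 23 40
f 44 40 24
f 43 40 44
f 26 49 45
f 49 25 41
f 45 41 18
f 49 41 45
f 60 62 59
f 63 60 59
f 59 62 61
f 61 63 59
f 60 66 62
f 64 60 63
f 64 66 60
f 62 66 61
f 65 63 61
f 61 66 65
f 65 64 63
f 66 64 65
f 68 67 70
f 68 70 69
f 70 67 71
f 70 71 69
f 71 67 72
f 71 72 69
f 72 67 73
f 72 73 69
f 73 67 74
f 73 74 69
f 74 67 75
f 74 75 69
f 75 67 76
f 75 76 69
f 76 67 77
f 76 77 69
f 77 67 78
f 77 78 69
f 78 67 79
f 78 79 69
f 79 67 80
f 79 80 69
f 80 67 68
f 80 68 69



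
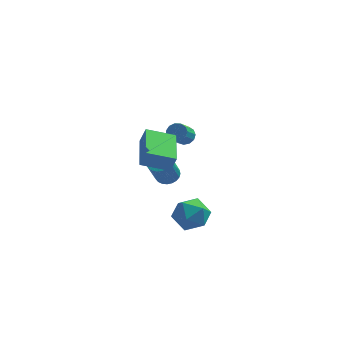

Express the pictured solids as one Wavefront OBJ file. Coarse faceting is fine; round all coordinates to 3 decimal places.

v -1.571 0.643 -3.139
v -0.67 0.921 -3.754
v -0.99 -1.081 -3.066
v -0.089 -0.803 -3.681
v -0.189 -0.425 -2.626
v -0.548 0.641 -2.671
v -1.112 -0.801 -4.149
v -1.471 0.265 -4.194
v -0.387 0.028 -4.378
v 0.184 0.261 -3.437
v -1.844 -0.421 -3.383
v -1.273 -0.188 -2.442
v -3.072 -3.846 3.113
v -2.757 -3.9 4.04
v -3.291 -1.676 3.314
v -2.976 -1.73 4.241
v -1.584 -3.65 2.619
v -1.269 -3.704 3.546
v -1.803 -1.48 2.82
v -1.488 -1.534 3.747
v -2.437 4.035 -3.429
v -1.968 4.456 -3.102
v -2.333 3.546 -1.405
v -2.803 3.125 -1.731
v -2.201 4.603 -3.074
v -2.566 3.693 -1.376
v -2.47 4.663 -3.099
v -2.836 3.753 -1.402
v -2.735 4.628 -3.175
v -3.1 3.718 -1.478
v -2.953 4.502 -3.289
v -3.319 3.592 -1.592
v -3.094 4.306 -3.425
v -3.459 3.396 -1.728
v -3.134 4.068 -3.561
v -3.499 3.158 -1.864
v -3.068 3.825 -3.677
v -3.434 2.915 -1.98
v -2.907 3.614 -3.755
v -3.272 2.704 -2.058
v -2.674 3.467 -3.784
v -3.039 2.557 -2.086
v -2.404 3.407 -3.758
v -2.77 2.497 -2.061
v -2.14 3.442 -3.682
v -2.505 2.532 -1.985
v -1.921 3.568 -3.568
v -2.287 2.658 -1.871
v -1.781 3.764 -3.432
v -2.146 2.854 -1.735
v -1.741 4.002 -3.296
v -2.106 3.092 -1.599
v -1.806 4.245 -3.18
v -2.172 3.335 -1.483
v -1.417 2.911 0.596
v -0.909 2.604 0.513
v -1.274 1.781 1.321
v -1.783 2.089 1.404
v -0.848 2.823 0.763
v -1.213 2 1.571
v -0.968 3.07 0.96
v -1.333 2.247 1.769
v -1.23 3.267 1.041
v -1.596 2.444 1.85
v -1.552 3.351 0.981
v -1.918 2.528 1.79
v -1.831 3.295 0.799
v -2.197 2.472 1.608
v -1.979 3.118 0.552
v -2.344 2.295 1.361
v -1.948 2.875 0.319
v -2.314 2.052 1.127
v -1.749 2.644 0.173
v -2.114 1.821 0.982
v -1.445 2.497 0.162
v -1.81 1.675 0.971
v -1.131 2.482 0.289
v -1.497 1.66 1.097
f 1 12 6
f 1 6 2
f 1 2 8
f 1 8 11
f 1 11 12
f 2 6 10
f 6 12 5
f 12 11 3
f 11 8 7
f 8 2 9
f 4 10 5
f 4 5 3
f 4 3 7
f 4 7 9
f 4 9 10
f 5 10 6
f 3 5 12
f 7 3 11
f 9 7 8
f 10 9 2
f 14 16 13
f 17 14 13
f 13 16 15
f 15 17 13
f 14 20 16
f 18 14 17
f 18 20 14
f 16 20 15
f 19 17 15
f 15 20 19
f 19 18 17
f 20 18 19
f 22 21 25
f 22 25 23
f 23 25 26
f 23 26 24
f 25 21 27
f 25 27 26
f 26 27 28
f 26 28 24
f 27 21 29
f 27 29 28
f 28 29 30
f 28 30 24
f 29 21 31
f 29 31 30
f 30 31 32
f 30 32 24
f 31 21 33
f 31 33 32
f 32 33 34
f 32 34 24
f 33 21 35
f 33 35 34
f 34 35 36
f 34 36 24
f 35 21 37
f 35 37 36
f 36 37 38
f 36 38 24
f 37 21 39
f 37 39 38
f 38 39 40
f 38 40 24
f 39 21 41
f 39 41 40
f 40 41 42
f 40 42 24
f 41 21 43
f 41 43 42
f 42 43 44
f 42 44 24
f 43 21 45
f 43 45 44
f 44 45 46
f 44 46 24
f 45 21 47
f 45 47 46
f 46 47 48
f 46 48 24
f 47 21 49
f 47 49 48
f 48 49 50
f 48 50 24
f 49 21 51
f 49 51 50
f 50 51 52
f 50 52 24
f 51 21 53
f 51 53 52
f 52 53 54
f 52 54 24
f 53 21 22
f 53 22 54
f 54 22 23
f 54 23 24
f 56 55 59
f 56 59 57
f 57 59 60
f 57 60 58
f 59 55 61
f 59 61 60
f 60 61 62
f 60 62 58
f 61 55 63
f 61 63 62
f 62 63 64
f 62 64 58
f 63 55 65
f 63 65 64
f 64 65 66
f 64 66 58
f 65 55 67
f 65 67 66
f 66 67 68
f 66 68 58
f 67 55 69
f 67 69 68
f 68 69 70
f 68 70 58
f 69 55 71
f 69 71 70
f 70 71 72
f 70 72 58
f 71 55 73
f 71 73 72
f 72 73 74
f 72 74 58
f 73 55 75
f 73 75 74
f 74 75 76
f 74 76 58
f 75 55 77
f 75 77 76
f 76 77 78
f 76 78 58
f 77 55 56
f 77 56 78
f 78 56 57
f 78 57 58



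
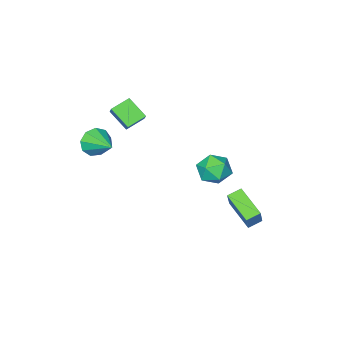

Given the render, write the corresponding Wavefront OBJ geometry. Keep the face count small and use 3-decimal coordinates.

v 2.958 -4.048 1.662
v 3.368 -4.384 2.451
v 3.142 -2.332 2.298
v 3.82 -4.265 1.999
v 3.868 -4.045 1.389
v 3.491 -3.826 0.908
v 2.864 -3.711 0.779
v 2.282 -3.755 1.064
v 2.016 -3.935 1.628
v 2.191 -4.169 2.209
v 2.725 -4.346 2.534
v 0.951 -3.803 4.239
v 1.394 -3.07 5.052
v 0.728 -2.657 3.329
v 1.171 -1.925 4.141
v 2.049 -3.955 3.779
v 2.492 -3.223 4.591
v 1.826 -2.81 2.868
v 2.269 -2.077 3.681
v -1.21 1.925 1.884
v -0.471 2.615 2.171
v -0.169 1.305 0.689
v 0.57 1.995 0.976
v 0.309 1.207 1.62
v -0.334 1.589 2.359
v -0.306 2.331 0.501
v -0.949 2.713 1.24
v 0.088 2.866 1.316
v 0.468 2.171 2.008
v -1.108 1.749 0.852
v -0.728 1.054 1.544
v -2.155 2.686 -3.904
v -2.269 0.968 -2.988
v -2.955 2.909 -3.586
v -3.069 1.191 -2.669
v -1.311 3.469 -2.331
v -1.425 1.751 -1.414
v -2.111 3.692 -2.012
v -2.225 1.974 -1.096
f 2 1 4
f 2 4 3
f 4 1 5
f 4 5 3
f 5 1 6
f 5 6 3
f 6 1 7
f 6 7 3
f 7 1 8
f 7 8 3
f 8 1 9
f 8 9 3
f 9 1 10
f 9 10 3
f 10 1 11
f 10 11 3
f 11 1 2
f 11 2 3
f 13 15 12
f 16 13 12
f 12 15 14
f 14 16 12
f 13 19 15
f 17 13 16
f 17 19 13
f 15 19 14
f 18 16 14
f 14 19 18
f 18 17 16
f 19 17 18
f 20 31 25
f 20 25 21
f 20 21 27
f 20 27 30
f 20 30 31
f 21 25 29
f 25 31 24
f 31 30 22
f 30 27 26
f 27 21 28
f 23 29 24
f 23 24 22
f 23 22 26
f 23 26 28
f 23 28 29
f 24 29 25
f 22 24 31
f 26 22 30
f 28 26 27
f 29 28 21
f 33 35 32
f 36 33 32
f 32 35 34
f 34 36 32
f 33 39 35
f 37 33 36
f 37 39 33
f 35 39 34
f 38 36 34
f 34 39 38
f 38 37 36
f 39 37 38



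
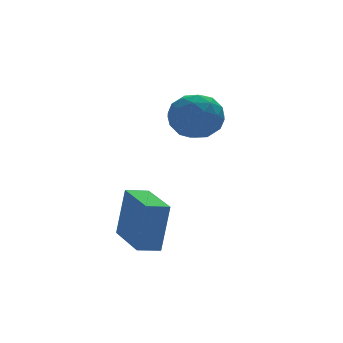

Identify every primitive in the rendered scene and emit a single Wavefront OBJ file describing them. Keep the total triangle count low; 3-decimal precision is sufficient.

v -2.745 -4.841 -2.527
v -2.431 -4.831 -0.683
v -2.728 -2.841 -2.54
v -2.413 -2.831 -0.697
v -1.947 -4.849 -2.663
v -1.632 -4.839 -0.82
v -1.929 -2.849 -2.677
v -1.615 -2.839 -0.833
v 0.691 -0.604 2.299
v 1.45 -0.982 1.732
v -0.29 -1.838 1.808
v 0.469 -2.216 1.241
v 0.529 -2.246 2.259
v 1.135 -1.484 2.562
v 0.025 -1.336 0.978
v 0.631 -0.574 1.281
v 1.039 -1.435 0.916
v 1.35 -1.997 1.708
v -0.19 -0.823 1.832
v 0.121 -1.385 2.624
v 1.156 -0.685 2.059
v 0.004 -2.135 1.481
v 0.038 -2.153 2.08
v 0.485 -2.375 1.747
v 0.971 -0.98 2.547
v 1.417 -1.202 2.214
v 0.876 -1.945 2.523
v -0.257 -1.618 1.326
v 0.189 -1.84 0.993
v 0.675 -0.445 1.793
v 1.122 -0.667 1.46
v 0.284 -0.875 1.017
v 1.361 -1.173 1.246
v 0.785 -1.898 0.957
v 0.524 -1.381 0.802
v 0.88 -0.933 0.98
v 1.544 -1.504 1.711
v 0.967 -2.229 1.422
v 1.002 -2.247 2.021
v 1.358 -1.799 2.199
v 1.302 -1.77 1.231
v 0.193 -0.591 2.118
v -0.384 -1.316 1.829
v -0.198 -1.021 1.341
v 0.158 -0.573 1.519
v 0.375 -0.922 2.583
v -0.201 -1.647 2.294
v 0.28 -1.887 2.56
v 0.636 -1.439 2.738
v -0.142 -1.05 2.309
f 2 4 1
f 5 2 1
f 1 4 3
f 3 5 1
f 2 8 4
f 6 2 5
f 6 8 2
f 4 8 3
f 7 5 3
f 3 8 7
f 7 6 5
f 8 6 7
f 9 46 25
f 46 20 49
f 25 49 14
f 46 49 25
f 9 25 21
f 25 14 26
f 21 26 10
f 25 26 21
f 9 21 30
f 21 10 31
f 30 31 16
f 21 31 30
f 9 30 42
f 30 16 45
f 42 45 19
f 30 45 42
f 9 42 46
f 42 19 50
f 46 50 20
f 42 50 46
f 10 26 37
f 26 14 40
f 37 40 18
f 26 40 37
f 14 49 27
f 49 20 48
f 27 48 13
f 49 48 27
f 20 50 47
f 50 19 43
f 47 43 11
f 50 43 47
f 19 45 44
f 45 16 32
f 44 32 15
f 45 32 44
f 16 31 36
f 31 10 33
f 36 33 17
f 31 33 36
f 12 38 24
f 38 18 39
f 24 39 13
f 38 39 24
f 12 24 22
f 24 13 23
f 22 23 11
f 24 23 22
f 12 22 29
f 22 11 28
f 29 28 15
f 22 28 29
f 12 29 34
f 29 15 35
f 34 35 17
f 29 35 34
f 12 34 38
f 34 17 41
f 38 41 18
f 34 41 38
f 13 39 27
f 39 18 40
f 27 40 14
f 39 40 27
f 11 23 47
f 23 13 48
f 47 48 20
f 23 48 47
f 15 28 44
f 28 11 43
f 44 43 19
f 28 43 44
f 17 35 36
f 35 15 32
f 36 32 16
f 35 32 36
f 18 41 37
f 41 17 33
f 37 33 10
f 41 33 37



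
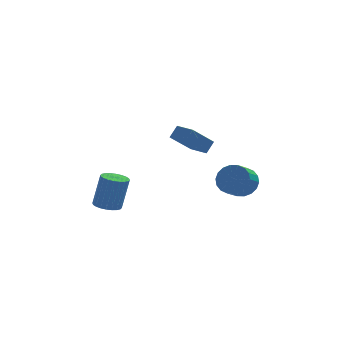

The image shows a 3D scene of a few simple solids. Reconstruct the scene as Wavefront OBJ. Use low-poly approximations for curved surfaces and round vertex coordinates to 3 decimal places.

v -3.314 1.85 -2.446
v -2.705 2.287 -2.623
v -2.258 2.447 -0.691
v -2.866 2.01 -0.514
v -2.919 2.495 -2.591
v -2.472 2.655 -0.658
v -3.194 2.605 -2.536
v -2.746 2.765 -0.604
v -3.486 2.6 -2.468
v -3.039 2.76 -0.536
v -3.752 2.481 -2.397
v -3.305 2.641 -0.464
v -3.952 2.266 -2.333
v -3.505 2.425 -0.4
v -4.054 1.987 -2.286
v -3.607 2.147 -0.354
v -4.044 1.688 -2.264
v -3.597 1.847 -0.331
v -3.922 1.413 -2.269
v -3.475 1.573 -0.337
v -3.708 1.205 -2.302
v -3.261 1.365 -0.369
v -3.434 1.095 -2.356
v -2.986 1.255 -0.424
v -3.141 1.1 -2.424
v -2.694 1.26 -0.492
v -2.875 1.219 -2.496
v -2.428 1.379 -0.563
v -2.675 1.435 -2.56
v -2.228 1.594 -0.627
v -2.573 1.713 -2.606
v -2.126 1.873 -0.674
v -2.583 2.013 -2.629
v -2.136 2.172 -0.696
v 0.592 0.793 2.401
v 1.027 1.149 3.038
v -0.074 1.739 2.327
v 0.361 2.096 2.964
v 1.799 1.544 1.156
v 2.234 1.901 1.793
v 1.133 2.491 1.082
v 1.568 2.847 1.719
v 3.745 2.008 -1.274
v 4.399 1.32 -1.474
v 3.769 0.544 -0.866
v 3.115 1.232 -0.666
v 4.547 1.489 -1.105
v 3.917 0.713 -0.498
v 4.536 1.76 -0.77
v 3.906 0.984 -0.162
v 4.369 2.081 -0.534
v 3.738 1.305 0.073
v 4.078 2.387 -0.445
v 3.447 1.611 0.163
v 3.721 2.618 -0.52
v 3.091 1.842 0.088
v 3.369 2.728 -0.745
v 2.739 1.953 -0.137
v 3.091 2.696 -1.074
v 2.461 1.92 -0.466
v 2.943 2.527 -1.442
v 2.313 1.751 -0.835
v 2.954 2.256 -1.778
v 2.324 1.48 -1.17
v 3.122 1.935 -2.013
v 2.491 1.159 -1.406
v 3.413 1.629 -2.103
v 2.782 0.853 -1.495
v 3.769 1.398 -2.028
v 3.139 0.622 -1.42
v 4.121 1.287 -1.803
v 3.491 0.512 -1.195
f 2 1 5
f 2 5 3
f 3 5 6
f 3 6 4
f 5 1 7
f 5 7 6
f 6 7 8
f 6 8 4
f 7 1 9
f 7 9 8
f 8 9 10
f 8 10 4
f 9 1 11
f 9 11 10
f 10 11 12
f 10 12 4
f 11 1 13
f 11 13 12
f 12 13 14
f 12 14 4
f 13 1 15
f 13 15 14
f 14 15 16
f 14 16 4
f 15 1 17
f 15 17 16
f 16 17 18
f 16 18 4
f 17 1 19
f 17 19 18
f 18 19 20
f 18 20 4
f 19 1 21
f 19 21 20
f 20 21 22
f 20 22 4
f 21 1 23
f 21 23 22
f 22 23 24
f 22 24 4
f 23 1 25
f 23 25 24
f 24 25 26
f 24 26 4
f 25 1 27
f 25 27 26
f 26 27 28
f 26 28 4
f 27 1 29
f 27 29 28
f 28 29 30
f 28 30 4
f 29 1 31
f 29 31 30
f 30 31 32
f 30 32 4
f 31 1 33
f 31 33 32
f 32 33 34
f 32 34 4
f 33 1 2
f 33 2 34
f 34 2 3
f 34 3 4
f 36 38 35
f 39 36 35
f 35 38 37
f 37 39 35
f 36 42 38
f 40 36 39
f 40 42 36
f 38 42 37
f 41 39 37
f 37 42 41
f 41 40 39
f 42 40 41
f 44 43 47
f 44 47 45
f 45 47 48
f 45 48 46
f 47 43 49
f 47 49 48
f 48 49 50
f 48 50 46
f 49 43 51
f 49 51 50
f 50 51 52
f 50 52 46
f 51 43 53
f 51 53 52
f 52 53 54
f 52 54 46
f 53 43 55
f 53 55 54
f 54 55 56
f 54 56 46
f 55 43 57
f 55 57 56
f 56 57 58
f 56 58 46
f 57 43 59
f 57 59 58
f 58 59 60
f 58 60 46
f 59 43 61
f 59 61 60
f 60 61 62
f 60 62 46
f 61 43 63
f 61 63 62
f 62 63 64
f 62 64 46
f 63 43 65
f 63 65 64
f 64 65 66
f 64 66 46
f 65 43 67
f 65 67 66
f 66 67 68
f 66 68 46
f 67 43 69
f 67 69 68
f 68 69 70
f 68 70 46
f 69 43 71
f 69 71 70
f 70 71 72
f 70 72 46
f 71 43 44
f 71 44 72
f 72 44 45
f 72 45 46



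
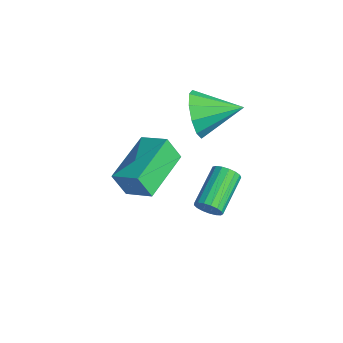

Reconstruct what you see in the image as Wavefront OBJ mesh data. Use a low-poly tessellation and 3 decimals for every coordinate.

v 2.671 -0.118 0.407
v 2.955 -0.571 1.299
v 3.469 1.338 0.893
v 3.417 -0.68 0.866
v 3.594 -0.574 0.257
v 3.419 -0.294 -0.294
v 2.958 0.053 -0.578
v 2.387 0.335 -0.485
v 1.925 0.443 -0.051
v 1.748 0.337 0.557
v 1.924 0.057 1.109
v 2.385 -0.29 1.392
v 3.911 -0.229 -4.03
v 4.336 -0.081 -3.68
v 3.294 1.158 -2.94
v 2.869 1.009 -3.29
v 4.372 0.079 -3.898
v 3.329 1.318 -3.158
v 4.302 0.169 -4.146
v 3.26 1.408 -3.406
v 4.143 0.167 -4.368
v 3.101 1.406 -3.627
v 3.931 0.075 -4.512
v 2.888 1.313 -3.772
v 3.714 -0.087 -4.546
v 2.671 1.151 -3.805
v 3.542 -0.282 -4.461
v 2.5 0.957 -3.721
v 3.455 -0.465 -4.278
v 2.413 0.774 -3.538
v 3.473 -0.593 -4.038
v 2.43 0.645 -3.298
v 3.591 -0.639 -3.797
v 2.548 0.6 -3.056
v 3.782 -0.59 -3.608
v 2.74 0.648 -2.868
v 4.003 -0.459 -3.517
v 2.961 0.78 -2.776
v 4.203 -0.275 -3.542
v 3.16 0.963 -2.802
v 4.077 -3.502 -1.583
v 3.856 -3.935 -0.597
v 2.826 -1.815 -1.124
v 2.605 -2.248 -0.137
v 5.015 -2.932 -1.123
v 4.794 -3.365 -0.136
v 3.764 -1.245 -0.663
v 3.543 -1.678 0.323
f 2 1 4
f 2 4 3
f 4 1 5
f 4 5 3
f 5 1 6
f 5 6 3
f 6 1 7
f 6 7 3
f 7 1 8
f 7 8 3
f 8 1 9
f 8 9 3
f 9 1 10
f 9 10 3
f 10 1 11
f 10 11 3
f 11 1 12
f 11 12 3
f 12 1 2
f 12 2 3
f 14 13 17
f 14 17 15
f 15 17 18
f 15 18 16
f 17 13 19
f 17 19 18
f 18 19 20
f 18 20 16
f 19 13 21
f 19 21 20
f 20 21 22
f 20 22 16
f 21 13 23
f 21 23 22
f 22 23 24
f 22 24 16
f 23 13 25
f 23 25 24
f 24 25 26
f 24 26 16
f 25 13 27
f 25 27 26
f 26 27 28
f 26 28 16
f 27 13 29
f 27 29 28
f 28 29 30
f 28 30 16
f 29 13 31
f 29 31 30
f 30 31 32
f 30 32 16
f 31 13 33
f 31 33 32
f 32 33 34
f 32 34 16
f 33 13 35
f 33 35 34
f 34 35 36
f 34 36 16
f 35 13 37
f 35 37 36
f 36 37 38
f 36 38 16
f 37 13 39
f 37 39 38
f 38 39 40
f 38 40 16
f 39 13 14
f 39 14 40
f 40 14 15
f 40 15 16
f 42 44 41
f 45 42 41
f 41 44 43
f 43 45 41
f 42 48 44
f 46 42 45
f 46 48 42
f 44 48 43
f 47 45 43
f 43 48 47
f 47 46 45
f 48 46 47



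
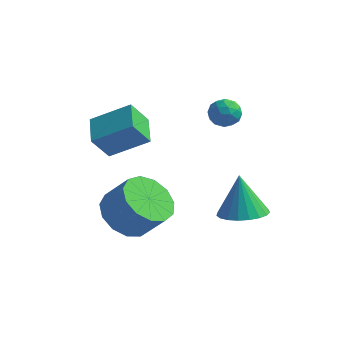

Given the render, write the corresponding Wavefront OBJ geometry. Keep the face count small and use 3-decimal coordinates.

v 3.341 3.193 -0.98
v 4.157 2.811 -0.713
v 2.979 3.567 0.66
v 4.258 3.183 -0.775
v 4.201 3.557 -0.873
v 3.995 3.868 -0.99
v 3.675 4.063 -1.104
v 3.298 4.107 -1.197
v 2.929 3.993 -1.253
v 2.63 3.74 -1.261
v 2.454 3.394 -1.221
v 2.432 3.012 -1.139
v 2.567 2.662 -1.029
v 2.835 2.403 -0.911
v 3.191 2.282 -0.805
v 3.573 2.317 -0.729
v 3.914 2.505 -0.696
v 2.404 4.471 3.235
v 2.656 4.198 3.758
v 1.764 3.662 3.122
v 2.016 3.389 3.645
v 1.659 3.919 3.701
v 2.054 4.419 3.77
v 2.366 3.441 3.11
v 2.761 3.941 3.179
v 2.633 3.562 3.68
v 2.196 3.857 4.045
v 2.224 4.003 2.835
v 1.787 4.298 3.2
v 2.586 4.406 3.506
v 1.834 3.454 3.374
v 1.624 3.766 3.406
v 1.772 3.605 3.714
v 2.232 4.535 3.513
v 2.381 4.375 3.821
v 1.794 4.211 3.787
v 2.039 3.485 3.059
v 2.188 3.325 3.367
v 2.648 4.255 3.166
v 2.796 4.094 3.474
v 2.626 3.649 3.093
v 2.721 3.872 3.768
v 2.345 3.396 3.702
v 2.55 3.426 3.387
v 2.783 3.72 3.428
v 2.464 4.045 3.983
v 2.088 3.569 3.917
v 1.878 3.881 3.949
v 2.11 4.174 3.99
v 2.45 3.671 3.937
v 2.332 4.291 2.963
v 1.956 3.815 2.897
v 2.31 3.686 2.89
v 2.542 3.979 2.931
v 2.075 4.464 3.178
v 1.699 3.988 3.112
v 1.637 4.14 3.452
v 1.87 4.434 3.493
v 1.97 4.189 2.943
v 0.282 0.26 -0.2
v 1.071 -0.094 -0.847
v 1.967 -0.033 0.214
v 1.178 0.32 0.86
v 1.077 0.514 -0.886
v 1.973 0.574 0.175
v 0.83 1.04 -0.708
v 1.726 1.101 0.353
v 0.409 1.319 -0.368
v 1.305 1.38 0.693
v -0.052 1.262 0.025
v 0.844 1.322 1.086
v -0.407 0.886 0.346
v 0.489 0.947 1.407
v -0.544 0.312 0.494
v 0.353 0.372 1.555
v -0.418 -0.279 0.421
v 0.478 -0.219 1.482
v -0.07 -0.699 0.151
v 0.826 -0.639 1.212
v 0.39 -0.814 -0.231
v 1.286 -0.754 0.83
v 0.815 -0.589 -0.603
v 1.712 -0.528 0.458
v -0.458 0.501 2.385
v -0.831 -0.044 3.339
v -1.094 1.513 2.715
v -1.467 0.967 3.668
v 0.847 1.053 3.212
v 0.474 0.507 4.165
v 0.211 2.064 3.541
v -0.162 1.519 4.495
f 2 1 4
f 2 4 3
f 4 1 5
f 4 5 3
f 5 1 6
f 5 6 3
f 6 1 7
f 6 7 3
f 7 1 8
f 7 8 3
f 8 1 9
f 8 9 3
f 9 1 10
f 9 10 3
f 10 1 11
f 10 11 3
f 11 1 12
f 11 12 3
f 12 1 13
f 12 13 3
f 13 1 14
f 13 14 3
f 14 1 15
f 14 15 3
f 15 1 16
f 15 16 3
f 16 1 17
f 16 17 3
f 17 1 2
f 17 2 3
f 18 55 34
f 55 29 58
f 34 58 23
f 55 58 34
f 18 34 30
f 34 23 35
f 30 35 19
f 34 35 30
f 18 30 39
f 30 19 40
f 39 40 25
f 30 40 39
f 18 39 51
f 39 25 54
f 51 54 28
f 39 54 51
f 18 51 55
f 51 28 59
f 55 59 29
f 51 59 55
f 19 35 46
f 35 23 49
f 46 49 27
f 35 49 46
f 23 58 36
f 58 29 57
f 36 57 22
f 58 57 36
f 29 59 56
f 59 28 52
f 56 52 20
f 59 52 56
f 28 54 53
f 54 25 41
f 53 41 24
f 54 41 53
f 25 40 45
f 40 19 42
f 45 42 26
f 40 42 45
f 21 47 33
f 47 27 48
f 33 48 22
f 47 48 33
f 21 33 31
f 33 22 32
f 31 32 20
f 33 32 31
f 21 31 38
f 31 20 37
f 38 37 24
f 31 37 38
f 21 38 43
f 38 24 44
f 43 44 26
f 38 44 43
f 21 43 47
f 43 26 50
f 47 50 27
f 43 50 47
f 22 48 36
f 48 27 49
f 36 49 23
f 48 49 36
f 20 32 56
f 32 22 57
f 56 57 29
f 32 57 56
f 24 37 53
f 37 20 52
f 53 52 28
f 37 52 53
f 26 44 45
f 44 24 41
f 45 41 25
f 44 41 45
f 27 50 46
f 50 26 42
f 46 42 19
f 50 42 46
f 61 60 64
f 61 64 62
f 62 64 65
f 62 65 63
f 64 60 66
f 64 66 65
f 65 66 67
f 65 67 63
f 66 60 68
f 66 68 67
f 67 68 69
f 67 69 63
f 68 60 70
f 68 70 69
f 69 70 71
f 69 71 63
f 70 60 72
f 70 72 71
f 71 72 73
f 71 73 63
f 72 60 74
f 72 74 73
f 73 74 75
f 73 75 63
f 74 60 76
f 74 76 75
f 75 76 77
f 75 77 63
f 76 60 78
f 76 78 77
f 77 78 79
f 77 79 63
f 78 60 80
f 78 80 79
f 79 80 81
f 79 81 63
f 80 60 82
f 80 82 81
f 81 82 83
f 81 83 63
f 82 60 61
f 82 61 83
f 83 61 62
f 83 62 63
f 85 87 84
f 88 85 84
f 84 87 86
f 86 88 84
f 85 91 87
f 89 85 88
f 89 91 85
f 87 91 86
f 90 88 86
f 86 91 90
f 90 89 88
f 91 89 90

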